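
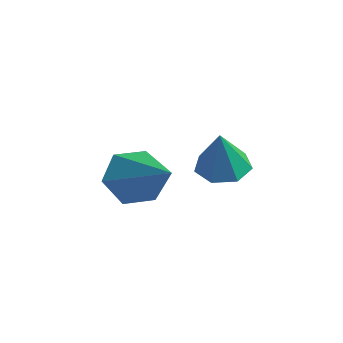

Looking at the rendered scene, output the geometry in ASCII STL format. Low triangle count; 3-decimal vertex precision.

solid 
facet normal -0.354 0.277 -0.893
outer loop
vertex 0.588 -1.105 -2.628
vertex 0.091 -1.679 -2.609
vertex 0.004 -0.969 -2.354
endloop
endfacet
facet normal 0.419 0.742 0.524
outer loop
vertex 0.588 -1.105 -2.628
vertex 0.004 -0.969 -2.354
vertex 0.629 -2.101 -1.251
endloop
endfacet
facet normal -0.354 0.277 -0.893
outer loop
vertex 0.004 -0.969 -2.354
vertex 0.091 -1.679 -2.609
vertex -0.515 -1.367 -2.272
endloop
endfacet
facet normal -0.315 0.567 0.761
outer loop
vertex 0.004 -0.969 -2.354
vertex -0.515 -1.367 -2.272
vertex 0.629 -2.101 -1.251
endloop
endfacet
facet normal -0.354 0.277 -0.893
outer loop
vertex -0.515 -1.367 -2.272
vertex 0.091 -1.679 -2.609
vertex -0.578 -2.001 -2.444
endloop
endfacet
facet normal -0.703 -0.120 0.701
outer loop
vertex -0.515 -1.367 -2.272
vertex -0.578 -2.001 -2.444
vertex 0.629 -2.101 -1.251
endloop
endfacet
facet normal -0.354 0.277 -0.893
outer loop
vertex -0.578 -2.001 -2.444
vertex 0.091 -1.679 -2.609
vertex -0.137 -2.392 -2.74
endloop
endfacet
facet normal -0.451 -0.803 0.389
outer loop
vertex -0.578 -2.001 -2.444
vertex -0.137 -2.392 -2.74
vertex 0.629 -2.101 -1.251
endloop
endfacet
facet normal -0.353 0.277 -0.894
outer loop
vertex -0.137 -2.392 -2.74
vertex 0.091 -1.679 -2.609
vertex 0.475 -2.247 -2.937
endloop
endfacet
facet normal 0.249 -0.967 0.061
outer loop
vertex -0.137 -2.392 -2.74
vertex 0.475 -2.247 -2.937
vertex 0.629 -2.101 -1.251
endloop
endfacet
facet normal -0.353 0.277 -0.894
outer loop
vertex 0.475 -2.247 -2.937
vertex 0.091 -1.679 -2.609
vertex 0.798 -1.674 -2.887
endloop
endfacet
facet normal 0.872 -0.488 -0.037
outer loop
vertex 0.475 -2.247 -2.937
vertex 0.798 -1.674 -2.887
vertex 0.629 -2.101 -1.251
endloop
endfacet
facet normal -0.353 0.276 -0.894
outer loop
vertex 0.798 -1.674 -2.887
vertex 0.091 -1.679 -2.609
vertex 0.588 -1.105 -2.628
endloop
endfacet
facet normal 0.947 0.273 0.169
outer loop
vertex 0.798 -1.674 -2.887
vertex 0.588 -1.105 -2.628
vertex 0.629 -2.101 -1.251
endloop
endfacet
facet normal -0.908 -0.026 -0.419
outer loop
vertex -2.85 -3.044 -4.861
vertex -3.209 -2.499 -4.117
vertex -2.849 -2.056 -4.925
endloop
endfacet
facet normal 0.723 -0.045 -0.689
outer loop
vertex -2.85 -3.044 -4.861
vertex -2.849 -2.056 -4.925
vertex -1.231 -2.441 -3.203
endloop
endfacet
facet normal -0.907 -0.027 -0.419
outer loop
vertex -2.849 -2.056 -4.925
vertex -3.209 -2.499 -4.117
vertex -3.209 -1.511 -4.181
endloop
endfacet
facet normal 0.528 0.786 -0.320
outer loop
vertex -2.849 -2.056 -4.925
vertex -3.209 -1.511 -4.181
vertex -1.231 -2.441 -3.203
endloop
endfacet
facet normal -0.908 -0.027 -0.419
outer loop
vertex -3.209 -1.511 -4.181
vertex -3.209 -2.499 -4.117
vertex -3.569 -1.955 -3.372
endloop
endfacet
facet normal 0.137 0.841 0.523
outer loop
vertex -3.209 -1.511 -4.181
vertex -3.569 -1.955 -3.372
vertex -1.231 -2.441 -3.203
endloop
endfacet
facet normal -0.908 -0.027 -0.419
outer loop
vertex -3.569 -1.955 -3.372
vertex -3.209 -2.499 -4.117
vertex -3.569 -2.943 -3.308
endloop
endfacet
facet normal -0.059 0.065 0.996
outer loop
vertex -3.569 -1.955 -3.372
vertex -3.569 -2.943 -3.308
vertex -1.231 -2.441 -3.203
endloop
endfacet
facet normal -0.908 -0.026 -0.418
outer loop
vertex -3.569 -2.943 -3.308
vertex -3.209 -2.499 -4.117
vertex -3.21 -3.487 -4.053
endloop
endfacet
facet normal 0.137 -0.768 0.626
outer loop
vertex -3.569 -2.943 -3.308
vertex -3.21 -3.487 -4.053
vertex -1.231 -2.441 -3.203
endloop
endfacet
facet normal -0.908 -0.026 -0.419
outer loop
vertex -3.21 -3.487 -4.053
vertex -3.209 -2.499 -4.117
vertex -2.85 -3.044 -4.861
endloop
endfacet
facet normal 0.527 -0.822 -0.216
outer loop
vertex -3.21 -3.487 -4.053
vertex -2.85 -3.044 -4.861
vertex -1.231 -2.441 -3.203
endloop
endfacet

endsolid


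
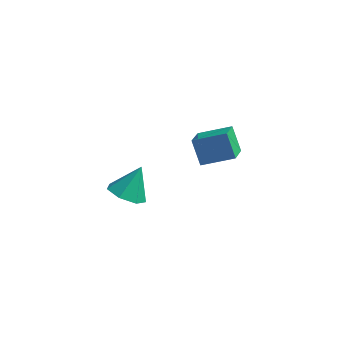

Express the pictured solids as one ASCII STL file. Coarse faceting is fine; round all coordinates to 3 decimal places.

solid 
facet normal -0.892 -0.276 -0.357
outer loop
vertex 1.245 2.341 2.353
vertex 1.179 3.131 1.907
vertex 1.664 1.954 1.606
endloop
endfacet
facet normal 0.073 -0.868 0.491
outer loop
vertex 2.681 2.269 2.013
vertex 1.245 2.341 2.353
vertex 1.664 1.954 1.606
endloop
endfacet
facet normal -0.892 -0.276 -0.358
outer loop
vertex 1.664 1.954 1.606
vertex 1.179 3.131 1.907
vertex 1.598 2.745 1.16
endloop
endfacet
facet normal 0.446 -0.411 -0.795
outer loop
vertex 1.598 2.745 1.16
vertex 2.681 2.269 2.013
vertex 1.664 1.954 1.606
endloop
endfacet
facet normal -0.446 0.412 0.795
outer loop
vertex 1.245 2.341 2.353
vertex 2.196 3.446 2.314
vertex 1.179 3.131 1.907
endloop
endfacet
facet normal 0.072 -0.869 0.490
outer loop
vertex 2.262 2.655 2.76
vertex 1.245 2.341 2.353
vertex 2.681 2.269 2.013
endloop
endfacet
facet normal -0.445 0.411 0.795
outer loop
vertex 2.262 2.655 2.76
vertex 2.196 3.446 2.314
vertex 1.245 2.341 2.353
endloop
endfacet
facet normal -0.073 0.869 -0.490
outer loop
vertex 1.179 3.131 1.907
vertex 2.196 3.446 2.314
vertex 1.598 2.745 1.16
endloop
endfacet
facet normal 0.445 -0.412 -0.795
outer loop
vertex 2.615 3.059 1.567
vertex 2.681 2.269 2.013
vertex 1.598 2.745 1.16
endloop
endfacet
facet normal -0.072 0.869 -0.490
outer loop
vertex 1.598 2.745 1.16
vertex 2.196 3.446 2.314
vertex 2.615 3.059 1.567
endloop
endfacet
facet normal 0.892 0.276 0.358
outer loop
vertex 2.615 3.059 1.567
vertex 2.262 2.655 2.76
vertex 2.681 2.269 2.013
endloop
endfacet
facet normal 0.892 0.276 0.357
outer loop
vertex 2.196 3.446 2.314
vertex 2.262 2.655 2.76
vertex 2.615 3.059 1.567
endloop
endfacet
facet normal -0.258 -0.547 -0.797
outer loop
vertex 0.98 -1.044 2.662
vertex 0.373 -1.052 2.864
vertex 0.66 -0.628 2.48
endloop
endfacet
facet normal 0.805 0.589 -0.068
outer loop
vertex 0.98 -1.044 2.662
vertex 0.66 -0.628 2.48
vertex 0.647 -0.468 3.716
endloop
endfacet
facet normal -0.257 -0.547 -0.796
outer loop
vertex 0.66 -0.628 2.48
vertex 0.373 -1.052 2.864
vertex 0.124 -0.532 2.587
endloop
endfacet
facet normal 0.151 0.981 -0.125
outer loop
vertex 0.66 -0.628 2.48
vertex 0.124 -0.532 2.587
vertex 0.647 -0.468 3.716
endloop
endfacet
facet normal -0.256 -0.547 -0.797
outer loop
vertex 0.124 -0.532 2.587
vertex 0.373 -1.052 2.864
vertex -0.225 -0.828 2.902
endloop
endfacet
facet normal -0.525 0.828 0.196
outer loop
vertex 0.124 -0.532 2.587
vertex -0.225 -0.828 2.902
vertex 0.647 -0.468 3.716
endloop
endfacet
facet normal -0.255 -0.546 -0.798
outer loop
vertex -0.225 -0.828 2.902
vertex 0.373 -1.052 2.864
vertex -0.124 -1.293 3.188
endloop
endfacet
facet normal -0.714 0.248 0.655
outer loop
vertex -0.225 -0.828 2.902
vertex -0.124 -1.293 3.188
vertex 0.647 -0.468 3.716
endloop
endfacet
facet normal -0.256 -0.546 -0.798
outer loop
vertex -0.124 -1.293 3.188
vertex 0.373 -1.052 2.864
vertex 0.351 -1.577 3.23
endloop
endfacet
facet normal -0.274 -0.324 0.906
outer loop
vertex -0.124 -1.293 3.188
vertex 0.351 -1.577 3.23
vertex 0.647 -0.468 3.716
endloop
endfacet
facet normal -0.256 -0.546 -0.798
outer loop
vertex 0.351 -1.577 3.23
vertex 0.373 -1.052 2.864
vertex 0.843 -1.466 2.996
endloop
endfacet
facet normal 0.464 -0.457 0.759
outer loop
vertex 0.351 -1.577 3.23
vertex 0.843 -1.466 2.996
vertex 0.647 -0.468 3.716
endloop
endfacet
facet normal -0.258 -0.547 -0.797
outer loop
vertex 0.843 -1.466 2.996
vertex 0.373 -1.052 2.864
vertex 0.98 -1.044 2.662
endloop
endfacet
facet normal 0.944 -0.049 0.325
outer loop
vertex 0.843 -1.466 2.996
vertex 0.98 -1.044 2.662
vertex 0.647 -0.468 3.716
endloop
endfacet

endsolid


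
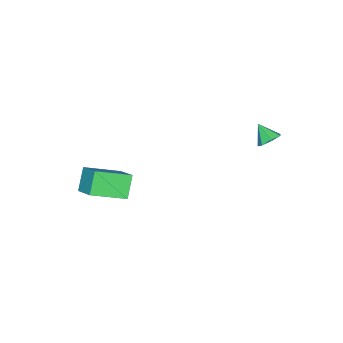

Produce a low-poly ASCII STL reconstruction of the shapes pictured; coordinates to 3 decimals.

solid 
facet normal 0.237 0.716 -0.657
outer loop
vertex -1.253 3.212 0.981
vertex -1.952 3.309 0.835
vertex -1.548 3.634 1.335
endloop
endfacet
facet normal 0.629 -0.193 0.753
outer loop
vertex -1.253 3.212 0.981
vertex -1.548 3.634 1.335
vertex -2.228 2.471 1.605
endloop
endfacet
facet normal 0.236 0.716 -0.657
outer loop
vertex -1.548 3.634 1.335
vertex -1.952 3.309 0.835
vertex -2.146 3.811 1.313
endloop
endfacet
facet normal 0.027 0.211 0.977
outer loop
vertex -1.548 3.634 1.335
vertex -2.146 3.811 1.313
vertex -2.228 2.471 1.605
endloop
endfacet
facet normal 0.236 0.716 -0.657
outer loop
vertex -2.146 3.811 1.313
vertex -1.952 3.309 0.835
vertex -2.599 3.61 0.931
endloop
endfacet
facet normal -0.681 0.195 0.705
outer loop
vertex -2.146 3.811 1.313
vertex -2.599 3.61 0.931
vertex -2.228 2.471 1.605
endloop
endfacet
facet normal 0.235 0.715 -0.658
outer loop
vertex -2.599 3.61 0.931
vertex -1.952 3.309 0.835
vertex -2.564 3.182 0.478
endloop
endfacet
facet normal -0.963 -0.229 0.142
outer loop
vertex -2.599 3.61 0.931
vertex -2.564 3.182 0.478
vertex -2.228 2.471 1.605
endloop
endfacet
facet normal 0.235 0.716 -0.658
outer loop
vertex -2.564 3.182 0.478
vertex -1.952 3.309 0.835
vertex -2.068 2.849 0.293
endloop
endfacet
facet normal -0.605 -0.742 -0.288
outer loop
vertex -2.564 3.182 0.478
vertex -2.068 2.849 0.293
vertex -2.228 2.471 1.605
endloop
endfacet
facet normal 0.237 0.715 -0.658
outer loop
vertex -2.068 2.849 0.293
vertex -1.952 3.309 0.835
vertex -1.485 2.862 0.517
endloop
endfacet
facet normal 0.122 -0.958 -0.261
outer loop
vertex -2.068 2.849 0.293
vertex -1.485 2.862 0.517
vertex -2.228 2.471 1.605
endloop
endfacet
facet normal 0.237 0.715 -0.658
outer loop
vertex -1.485 2.862 0.517
vertex -1.952 3.309 0.835
vertex -1.253 3.212 0.981
endloop
endfacet
facet normal 0.671 -0.713 0.202
outer loop
vertex -1.485 2.862 0.517
vertex -1.253 3.212 0.981
vertex -2.228 2.471 1.605
endloop
endfacet
facet normal -0.660 -0.170 0.732
outer loop
vertex 3.852 -3.803 -0.15
vertex 2.494 -2.364 -1.04
vertex 3.224 -4.904 -0.971
endloop
endfacet
facet normal 0.626 -0.663 0.410
outer loop
vertex 4.186 -4.656 -2.04
vertex 3.852 -3.803 -0.15
vertex 3.224 -4.904 -0.971
endloop
endfacet
facet normal -0.659 -0.169 0.733
outer loop
vertex 3.224 -4.904 -0.971
vertex 2.494 -2.364 -1.04
vertex 1.865 -3.464 -1.86
endloop
endfacet
facet normal -0.416 -0.729 -0.544
outer loop
vertex 1.865 -3.464 -1.86
vertex 4.186 -4.656 -2.04
vertex 3.224 -4.904 -0.971
endloop
endfacet
facet normal 0.416 0.729 0.544
outer loop
vertex 3.852 -3.803 -0.15
vertex 3.456 -2.116 -2.109
vertex 2.494 -2.364 -1.04
endloop
endfacet
facet normal 0.626 -0.664 0.410
outer loop
vertex 4.815 -3.556 -1.22
vertex 3.852 -3.803 -0.15
vertex 4.186 -4.656 -2.04
endloop
endfacet
facet normal 0.417 0.729 0.543
outer loop
vertex 4.815 -3.556 -1.22
vertex 3.456 -2.116 -2.109
vertex 3.852 -3.803 -0.15
endloop
endfacet
facet normal -0.626 0.663 -0.410
outer loop
vertex 2.494 -2.364 -1.04
vertex 3.456 -2.116 -2.109
vertex 1.865 -3.464 -1.86
endloop
endfacet
facet normal -0.417 -0.729 -0.543
outer loop
vertex 2.828 -3.217 -2.93
vertex 4.186 -4.656 -2.04
vertex 1.865 -3.464 -1.86
endloop
endfacet
facet normal -0.626 0.663 -0.410
outer loop
vertex 1.865 -3.464 -1.86
vertex 3.456 -2.116 -2.109
vertex 2.828 -3.217 -2.93
endloop
endfacet
facet normal 0.659 0.169 -0.733
outer loop
vertex 2.828 -3.217 -2.93
vertex 4.815 -3.556 -1.22
vertex 4.186 -4.656 -2.04
endloop
endfacet
facet normal 0.659 0.170 -0.732
outer loop
vertex 3.456 -2.116 -2.109
vertex 4.815 -3.556 -1.22
vertex 2.828 -3.217 -2.93
endloop
endfacet

endsolid


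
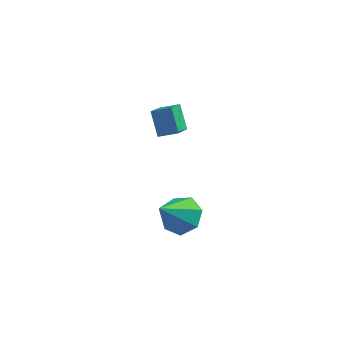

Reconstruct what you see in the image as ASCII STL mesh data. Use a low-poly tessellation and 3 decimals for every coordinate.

solid 
facet normal 0.271 0.680 -0.682
outer loop
vertex 0.324 -0.905 -2.617
vertex -0.469 -1.053 -3.08
vertex -0.299 -0.44 -2.401
endloop
endfacet
facet normal 0.396 0.107 0.912
outer loop
vertex 0.324 -0.905 -2.617
vertex -0.299 -0.44 -2.401
vertex -0.931 -2.207 -1.92
endloop
endfacet
facet normal 0.272 0.679 -0.681
outer loop
vertex -0.299 -0.44 -2.401
vertex -0.469 -1.053 -3.08
vertex -1.05 -0.436 -2.697
endloop
endfacet
facet normal -0.341 0.358 0.869
outer loop
vertex -0.299 -0.44 -2.401
vertex -1.05 -0.436 -2.697
vertex -0.931 -2.207 -1.92
endloop
endfacet
facet normal 0.272 0.679 -0.682
outer loop
vertex -1.05 -0.436 -2.697
vertex -0.469 -1.053 -3.08
vertex -1.364 -0.897 -3.281
endloop
endfacet
facet normal -0.910 0.114 0.399
outer loop
vertex -1.05 -0.436 -2.697
vertex -1.364 -0.897 -3.281
vertex -0.931 -2.207 -1.92
endloop
endfacet
facet normal 0.272 0.679 -0.682
outer loop
vertex -1.364 -0.897 -3.281
vertex -0.469 -1.053 -3.08
vertex -1.003 -1.475 -3.713
endloop
endfacet
facet normal -0.884 -0.444 -0.146
outer loop
vertex -1.364 -0.897 -3.281
vertex -1.003 -1.475 -3.713
vertex -0.931 -2.207 -1.92
endloop
endfacet
facet normal 0.272 0.679 -0.682
outer loop
vertex -1.003 -1.475 -3.713
vertex -0.469 -1.053 -3.08
vertex -0.241 -1.736 -3.669
endloop
endfacet
facet normal -0.285 -0.891 -0.352
outer loop
vertex -1.003 -1.475 -3.713
vertex -0.241 -1.736 -3.669
vertex -0.931 -2.207 -1.92
endloop
endfacet
facet normal 0.271 0.679 -0.682
outer loop
vertex -0.241 -1.736 -3.669
vertex -0.469 -1.053 -3.08
vertex 0.35 -1.482 -3.181
endloop
endfacet
facet normal 0.440 -0.895 -0.067
outer loop
vertex -0.241 -1.736 -3.669
vertex 0.35 -1.482 -3.181
vertex -0.931 -2.207 -1.92
endloop
endfacet
facet normal 0.272 0.679 -0.682
outer loop
vertex 0.35 -1.482 -3.181
vertex -0.469 -1.053 -3.08
vertex 0.324 -0.905 -2.617
endloop
endfacet
facet normal 0.743 -0.451 0.495
outer loop
vertex 0.35 -1.482 -3.181
vertex 0.324 -0.905 -2.617
vertex -0.931 -2.207 -1.92
endloop
endfacet
facet normal -0.400 0.388 0.830
outer loop
vertex -1.843 -0.773 2.416
vertex -1.097 -0.546 2.669
vertex -2.002 0.493 1.748
endloop
endfacet
facet normal -0.910 -0.277 -0.308
outer loop
vertex -1.523 0.026 0.751
vertex -1.843 -0.773 2.416
vertex -2.002 0.493 1.748
endloop
endfacet
facet normal -0.398 0.390 0.831
outer loop
vertex -2.002 0.493 1.748
vertex -1.097 -0.546 2.669
vertex -1.255 0.719 2.0
endloop
endfacet
facet normal -0.109 0.879 -0.464
outer loop
vertex -1.255 0.719 2.0
vertex -1.523 0.026 0.751
vertex -2.002 0.493 1.748
endloop
endfacet
facet normal 0.110 -0.879 0.464
outer loop
vertex -1.843 -0.773 2.416
vertex -0.618 -1.013 1.672
vertex -1.097 -0.546 2.669
endloop
endfacet
facet normal -0.910 -0.276 -0.308
outer loop
vertex -1.365 -1.239 1.42
vertex -1.843 -0.773 2.416
vertex -1.523 0.026 0.751
endloop
endfacet
facet normal 0.109 -0.879 0.464
outer loop
vertex -1.365 -1.239 1.42
vertex -0.618 -1.013 1.672
vertex -1.843 -0.773 2.416
endloop
endfacet
facet normal 0.910 0.277 0.308
outer loop
vertex -1.097 -0.546 2.669
vertex -0.618 -1.013 1.672
vertex -1.255 0.719 2.0
endloop
endfacet
facet normal -0.110 0.879 -0.464
outer loop
vertex -0.777 0.253 1.004
vertex -1.523 0.026 0.751
vertex -1.255 0.719 2.0
endloop
endfacet
facet normal 0.910 0.277 0.308
outer loop
vertex -1.255 0.719 2.0
vertex -0.618 -1.013 1.672
vertex -0.777 0.253 1.004
endloop
endfacet
facet normal 0.400 -0.389 -0.830
outer loop
vertex -0.777 0.253 1.004
vertex -1.365 -1.239 1.42
vertex -1.523 0.026 0.751
endloop
endfacet
facet normal 0.398 -0.389 -0.831
outer loop
vertex -0.618 -1.013 1.672
vertex -1.365 -1.239 1.42
vertex -0.777 0.253 1.004
endloop
endfacet

endsolid


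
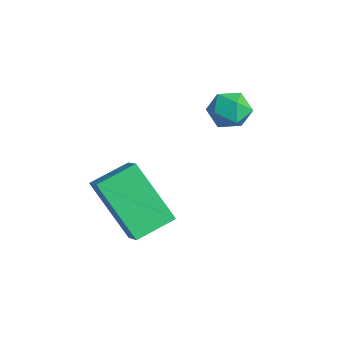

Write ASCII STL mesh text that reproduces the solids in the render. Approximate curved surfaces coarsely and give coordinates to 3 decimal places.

solid 
facet normal -0.815 0.115 -0.568
outer loop
vertex -2.563 -1.777 -0.217
vertex -2.648 -0.644 0.135
vertex -1.424 -1.218 -1.738
endloop
endfacet
facet normal 0.072 -0.952 -0.296
outer loop
vertex -0.732 -1.316 -1.255
vertex -2.563 -1.777 -0.217
vertex -1.424 -1.218 -1.738
endloop
endfacet
facet normal -0.815 0.115 -0.568
outer loop
vertex -1.424 -1.218 -1.738
vertex -2.648 -0.644 0.135
vertex -1.51 -0.085 -1.385
endloop
endfacet
facet normal 0.576 0.283 -0.767
outer loop
vertex -1.51 -0.085 -1.385
vertex -0.732 -1.316 -1.255
vertex -1.424 -1.218 -1.738
endloop
endfacet
facet normal -0.576 -0.282 0.768
outer loop
vertex -2.563 -1.777 -0.217
vertex -1.956 -0.742 0.618
vertex -2.648 -0.644 0.135
endloop
endfacet
facet normal 0.072 -0.952 -0.297
outer loop
vertex -1.87 -1.875 0.265
vertex -2.563 -1.777 -0.217
vertex -0.732 -1.316 -1.255
endloop
endfacet
facet normal -0.574 -0.283 0.768
outer loop
vertex -1.87 -1.875 0.265
vertex -1.956 -0.742 0.618
vertex -2.563 -1.777 -0.217
endloop
endfacet
facet normal -0.072 0.952 0.296
outer loop
vertex -2.648 -0.644 0.135
vertex -1.956 -0.742 0.618
vertex -1.51 -0.085 -1.385
endloop
endfacet
facet normal 0.574 0.282 -0.769
outer loop
vertex -0.817 -0.183 -0.903
vertex -0.732 -1.316 -1.255
vertex -1.51 -0.085 -1.385
endloop
endfacet
facet normal -0.072 0.952 0.296
outer loop
vertex -1.51 -0.085 -1.385
vertex -1.956 -0.742 0.618
vertex -0.817 -0.183 -0.903
endloop
endfacet
facet normal 0.815 -0.115 0.568
outer loop
vertex -0.817 -0.183 -0.903
vertex -1.87 -1.875 0.265
vertex -0.732 -1.316 -1.255
endloop
endfacet
facet normal 0.815 -0.115 0.568
outer loop
vertex -1.956 -0.742 0.618
vertex -1.87 -1.875 0.265
vertex -0.817 -0.183 -0.903
endloop
endfacet
facet normal -0.005 0.981 0.194
outer loop
vertex -2.072 2.374 1.704
vertex -2.022 2.25 2.332
vertex -1.493 2.323 1.976
endloop
endfacet
facet normal 0.284 0.849 -0.446
outer loop
vertex -2.072 2.374 1.704
vertex -1.493 2.323 1.976
vertex -1.603 2.058 1.402
endloop
endfacet
facet normal -0.201 0.504 -0.840
outer loop
vertex -2.072 2.374 1.704
vertex -1.603 2.058 1.402
vertex -2.199 1.822 1.403
endloop
endfacet
facet normal -0.790 0.423 -0.443
outer loop
vertex -2.072 2.374 1.704
vertex -2.199 1.822 1.403
vertex -2.458 1.94 1.978
endloop
endfacet
facet normal -0.669 0.718 0.195
outer loop
vertex -2.072 2.374 1.704
vertex -2.458 1.94 1.978
vertex -2.022 2.25 2.332
endloop
endfacet
facet normal 0.840 0.414 -0.352
outer loop
vertex -1.603 2.058 1.402
vertex -1.493 2.323 1.976
vertex -1.262 1.74 1.842
endloop
endfacet
facet normal 0.374 0.626 0.684
outer loop
vertex -1.493 2.323 1.976
vertex -2.022 2.25 2.332
vertex -1.521 1.858 2.417
endloop
endfacet
facet normal -0.699 0.200 0.686
outer loop
vertex -2.022 2.25 2.332
vertex -2.458 1.94 1.978
vertex -2.117 1.622 2.418
endloop
endfacet
facet normal -0.896 -0.275 -0.347
outer loop
vertex -2.458 1.94 1.978
vertex -2.199 1.822 1.403
vertex -2.227 1.357 1.844
endloop
endfacet
facet normal 0.055 -0.144 -0.988
outer loop
vertex -2.199 1.822 1.403
vertex -1.603 2.058 1.402
vertex -1.698 1.43 1.488
endloop
endfacet
facet normal 0.790 -0.423 0.443
outer loop
vertex -1.648 1.306 2.116
vertex -1.262 1.74 1.842
vertex -1.521 1.858 2.417
endloop
endfacet
facet normal 0.201 -0.504 0.840
outer loop
vertex -1.648 1.306 2.116
vertex -1.521 1.858 2.417
vertex -2.117 1.622 2.418
endloop
endfacet
facet normal -0.284 -0.849 0.446
outer loop
vertex -1.648 1.306 2.116
vertex -2.117 1.622 2.418
vertex -2.227 1.357 1.844
endloop
endfacet
facet normal 0.005 -0.981 -0.194
outer loop
vertex -1.648 1.306 2.116
vertex -2.227 1.357 1.844
vertex -1.698 1.43 1.488
endloop
endfacet
facet normal 0.669 -0.718 -0.195
outer loop
vertex -1.648 1.306 2.116
vertex -1.698 1.43 1.488
vertex -1.262 1.74 1.842
endloop
endfacet
facet normal 0.896 0.275 0.347
outer loop
vertex -1.521 1.858 2.417
vertex -1.262 1.74 1.842
vertex -1.493 2.323 1.976
endloop
endfacet
facet normal -0.055 0.144 0.988
outer loop
vertex -2.117 1.622 2.418
vertex -1.521 1.858 2.417
vertex -2.022 2.25 2.332
endloop
endfacet
facet normal -0.840 -0.414 0.352
outer loop
vertex -2.227 1.357 1.844
vertex -2.117 1.622 2.418
vertex -2.458 1.94 1.978
endloop
endfacet
facet normal -0.374 -0.626 -0.684
outer loop
vertex -1.698 1.43 1.488
vertex -2.227 1.357 1.844
vertex -2.199 1.822 1.403
endloop
endfacet
facet normal 0.699 -0.200 -0.686
outer loop
vertex -1.262 1.74 1.842
vertex -1.698 1.43 1.488
vertex -1.603 2.058 1.402
endloop
endfacet

endsolid


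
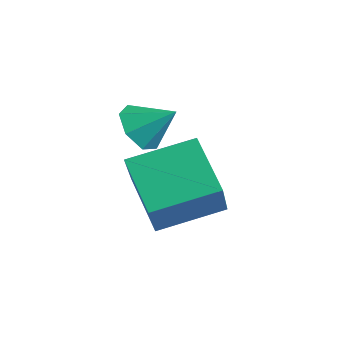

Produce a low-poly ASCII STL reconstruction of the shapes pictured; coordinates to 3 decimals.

solid 
facet normal -0.837 0.224 0.500
outer loop
vertex -1.685 1.402 -1.618
vertex -0.987 2.985 -1.157
vertex -2.296 2.055 -2.934
endloop
endfacet
facet normal -0.390 -0.884 -0.258
outer loop
vertex -0.873 1.675 -3.783
vertex -1.685 1.402 -1.618
vertex -2.296 2.055 -2.934
endloop
endfacet
facet normal -0.837 0.223 0.500
outer loop
vertex -2.296 2.055 -2.934
vertex -0.987 2.985 -1.157
vertex -1.598 3.638 -2.472
endloop
endfacet
facet normal -0.384 0.411 -0.827
outer loop
vertex -1.598 3.638 -2.472
vertex -0.873 1.675 -3.783
vertex -2.296 2.055 -2.934
endloop
endfacet
facet normal 0.384 -0.410 0.827
outer loop
vertex -1.685 1.402 -1.618
vertex 0.436 2.605 -2.006
vertex -0.987 2.985 -1.157
endloop
endfacet
facet normal -0.390 -0.884 -0.258
outer loop
vertex -0.262 1.022 -2.468
vertex -1.685 1.402 -1.618
vertex -0.873 1.675 -3.783
endloop
endfacet
facet normal 0.384 -0.411 0.827
outer loop
vertex -0.262 1.022 -2.468
vertex 0.436 2.605 -2.006
vertex -1.685 1.402 -1.618
endloop
endfacet
facet normal 0.390 0.884 0.258
outer loop
vertex -0.987 2.985 -1.157
vertex 0.436 2.605 -2.006
vertex -1.598 3.638 -2.472
endloop
endfacet
facet normal -0.384 0.410 -0.827
outer loop
vertex -0.175 3.258 -3.322
vertex -0.873 1.675 -3.783
vertex -1.598 3.638 -2.472
endloop
endfacet
facet normal 0.390 0.884 0.258
outer loop
vertex -1.598 3.638 -2.472
vertex 0.436 2.605 -2.006
vertex -0.175 3.258 -3.322
endloop
endfacet
facet normal 0.837 -0.223 -0.500
outer loop
vertex -0.175 3.258 -3.322
vertex -0.262 1.022 -2.468
vertex -0.873 1.675 -3.783
endloop
endfacet
facet normal 0.837 -0.223 -0.499
outer loop
vertex 0.436 2.605 -2.006
vertex -0.262 1.022 -2.468
vertex -0.175 3.258 -3.322
endloop
endfacet
facet normal -0.599 -0.523 -0.607
outer loop
vertex -0.953 1.388 -0.856
vertex -1.527 1.726 -0.581
vertex -1.121 1.916 -1.145
endloop
endfacet
facet normal 0.955 0.169 -0.245
outer loop
vertex -0.953 1.388 -0.856
vertex -1.121 1.916 -1.145
vertex -0.873 2.294 0.081
endloop
endfacet
facet normal -0.600 -0.520 -0.607
outer loop
vertex -1.121 1.916 -1.145
vertex -1.527 1.726 -0.581
vertex -1.593 2.302 -1.009
endloop
endfacet
facet normal 0.532 0.773 -0.346
outer loop
vertex -1.121 1.916 -1.145
vertex -1.593 2.302 -1.009
vertex -0.873 2.294 0.081
endloop
endfacet
facet normal -0.599 -0.521 -0.609
outer loop
vertex -1.593 2.302 -1.009
vertex -1.527 1.726 -0.581
vertex -2.016 2.253 -0.551
endloop
endfacet
facet normal -0.063 0.997 0.049
outer loop
vertex -1.593 2.302 -1.009
vertex -2.016 2.253 -0.551
vertex -0.873 2.294 0.081
endloop
endfacet
facet normal -0.599 -0.521 -0.608
outer loop
vertex -2.016 2.253 -0.551
vertex -1.527 1.726 -0.581
vertex -2.07 1.808 -0.116
endloop
endfacet
facet normal -0.377 0.670 0.639
outer loop
vertex -2.016 2.253 -0.551
vertex -2.07 1.808 -0.116
vertex -0.873 2.294 0.081
endloop
endfacet
facet normal -0.599 -0.521 -0.608
outer loop
vertex -2.07 1.808 -0.116
vertex -1.527 1.726 -0.581
vertex -1.715 1.301 -0.031
endloop
endfacet
facet normal -0.178 0.040 0.983
outer loop
vertex -2.07 1.808 -0.116
vertex -1.715 1.301 -0.031
vertex -0.873 2.294 0.081
endloop
endfacet
facet normal -0.599 -0.521 -0.608
outer loop
vertex -1.715 1.301 -0.031
vertex -1.527 1.726 -0.581
vertex -1.218 1.114 -0.361
endloop
endfacet
facet normal 0.387 -0.421 0.821
outer loop
vertex -1.715 1.301 -0.031
vertex -1.218 1.114 -0.361
vertex -0.873 2.294 0.081
endloop
endfacet
facet normal -0.598 -0.521 -0.609
outer loop
vertex -1.218 1.114 -0.361
vertex -1.527 1.726 -0.581
vertex -0.953 1.388 -0.856
endloop
endfacet
facet normal 0.890 -0.363 0.275
outer loop
vertex -1.218 1.114 -0.361
vertex -0.953 1.388 -0.856
vertex -0.873 2.294 0.081
endloop
endfacet

endsolid


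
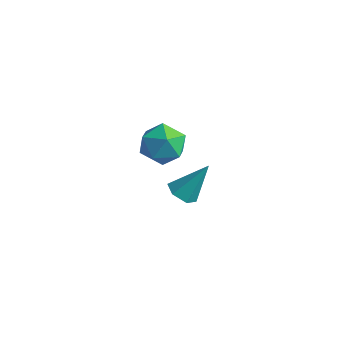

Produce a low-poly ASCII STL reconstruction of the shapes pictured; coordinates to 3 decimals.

solid 
facet normal -0.329 -0.501 -0.800
outer loop
vertex 0.461 -1.084 -3.601
vertex -0.155 -1.316 -3.202
vertex -0.181 -0.659 -3.603
endloop
endfacet
facet normal 0.525 0.792 -0.312
outer loop
vertex 0.461 -1.084 -3.601
vertex -0.181 -0.659 -3.603
vertex 0.495 -0.324 -1.618
endloop
endfacet
facet normal -0.328 -0.502 -0.801
outer loop
vertex -0.181 -0.659 -3.603
vertex -0.155 -1.316 -3.202
vertex -0.798 -0.891 -3.205
endloop
endfacet
facet normal -0.369 0.929 -0.031
outer loop
vertex -0.181 -0.659 -3.603
vertex -0.798 -0.891 -3.205
vertex 0.495 -0.324 -1.618
endloop
endfacet
facet normal -0.328 -0.502 -0.801
outer loop
vertex -0.798 -0.891 -3.205
vertex -0.155 -1.316 -3.202
vertex -0.772 -1.548 -2.804
endloop
endfacet
facet normal -0.790 0.297 0.537
outer loop
vertex -0.798 -0.891 -3.205
vertex -0.772 -1.548 -2.804
vertex 0.495 -0.324 -1.618
endloop
endfacet
facet normal -0.329 -0.500 -0.801
outer loop
vertex -0.772 -1.548 -2.804
vertex -0.155 -1.316 -3.202
vertex -0.13 -1.973 -2.802
endloop
endfacet
facet normal -0.315 -0.472 0.823
outer loop
vertex -0.772 -1.548 -2.804
vertex -0.13 -1.973 -2.802
vertex 0.495 -0.324 -1.618
endloop
endfacet
facet normal -0.329 -0.500 -0.801
outer loop
vertex -0.13 -1.973 -2.802
vertex -0.155 -1.316 -3.202
vertex 0.487 -1.741 -3.2
endloop
endfacet
facet normal 0.579 -0.609 0.542
outer loop
vertex -0.13 -1.973 -2.802
vertex 0.487 -1.741 -3.2
vertex 0.495 -0.324 -1.618
endloop
endfacet
facet normal -0.329 -0.501 -0.800
outer loop
vertex 0.487 -1.741 -3.2
vertex -0.155 -1.316 -3.202
vertex 0.461 -1.084 -3.601
endloop
endfacet
facet normal 0.999 0.024 -0.026
outer loop
vertex 0.487 -1.741 -3.2
vertex 0.461 -1.084 -3.601
vertex 0.495 -0.324 -1.618
endloop
endfacet
facet normal -0.006 0.816 0.578
outer loop
vertex 0.544 -2.726 2.458
vertex 0.576 -3.358 3.35
vertex 1.507 -3.022 2.885
endloop
endfacet
facet normal 0.313 0.949 -0.047
outer loop
vertex 0.544 -2.726 2.458
vertex 1.507 -3.022 2.885
vertex 1.364 -3.029 1.8
endloop
endfacet
facet normal -0.156 0.809 -0.567
outer loop
vertex 0.544 -2.726 2.458
vertex 1.364 -3.029 1.8
vertex 0.345 -3.369 1.596
endloop
endfacet
facet normal -0.764 0.589 -0.263
outer loop
vertex 0.544 -2.726 2.458
vertex 0.345 -3.369 1.596
vertex -0.142 -3.572 2.554
endloop
endfacet
facet normal -0.670 0.594 0.445
outer loop
vertex 0.544 -2.726 2.458
vertex -0.142 -3.572 2.554
vertex 0.576 -3.358 3.35
endloop
endfacet
facet normal 0.860 0.496 -0.117
outer loop
vertex 1.364 -3.029 1.8
vertex 1.507 -3.022 2.885
vertex 1.902 -3.848 2.286
endloop
endfacet
facet normal 0.346 0.281 0.895
outer loop
vertex 1.507 -3.022 2.885
vertex 0.576 -3.358 3.35
vertex 1.415 -4.051 3.244
endloop
endfacet
facet normal -0.730 -0.077 0.679
outer loop
vertex 0.576 -3.358 3.35
vertex -0.142 -3.572 2.554
vertex 0.396 -4.391 3.04
endloop
endfacet
facet normal -0.881 -0.084 -0.466
outer loop
vertex -0.142 -3.572 2.554
vertex 0.345 -3.369 1.596
vertex 0.253 -4.398 1.955
endloop
endfacet
facet normal 0.102 0.270 -0.958
outer loop
vertex 0.345 -3.369 1.596
vertex 1.364 -3.029 1.8
vertex 1.184 -4.062 1.49
endloop
endfacet
facet normal 0.764 -0.589 0.263
outer loop
vertex 1.216 -4.694 2.382
vertex 1.902 -3.848 2.286
vertex 1.415 -4.051 3.244
endloop
endfacet
facet normal 0.156 -0.809 0.567
outer loop
vertex 1.216 -4.694 2.382
vertex 1.415 -4.051 3.244
vertex 0.396 -4.391 3.04
endloop
endfacet
facet normal -0.313 -0.949 0.047
outer loop
vertex 1.216 -4.694 2.382
vertex 0.396 -4.391 3.04
vertex 0.253 -4.398 1.955
endloop
endfacet
facet normal 0.006 -0.816 -0.578
outer loop
vertex 1.216 -4.694 2.382
vertex 0.253 -4.398 1.955
vertex 1.184 -4.062 1.49
endloop
endfacet
facet normal 0.670 -0.594 -0.445
outer loop
vertex 1.216 -4.694 2.382
vertex 1.184 -4.062 1.49
vertex 1.902 -3.848 2.286
endloop
endfacet
facet normal 0.881 0.084 0.466
outer loop
vertex 1.415 -4.051 3.244
vertex 1.902 -3.848 2.286
vertex 1.507 -3.022 2.885
endloop
endfacet
facet normal -0.102 -0.270 0.958
outer loop
vertex 0.396 -4.391 3.04
vertex 1.415 -4.051 3.244
vertex 0.576 -3.358 3.35
endloop
endfacet
facet normal -0.860 -0.496 0.117
outer loop
vertex 0.253 -4.398 1.955
vertex 0.396 -4.391 3.04
vertex -0.142 -3.572 2.554
endloop
endfacet
facet normal -0.346 -0.281 -0.895
outer loop
vertex 1.184 -4.062 1.49
vertex 0.253 -4.398 1.955
vertex 0.345 -3.369 1.596
endloop
endfacet
facet normal 0.730 0.077 -0.679
outer loop
vertex 1.902 -3.848 2.286
vertex 1.184 -4.062 1.49
vertex 1.364 -3.029 1.8
endloop
endfacet

endsolid


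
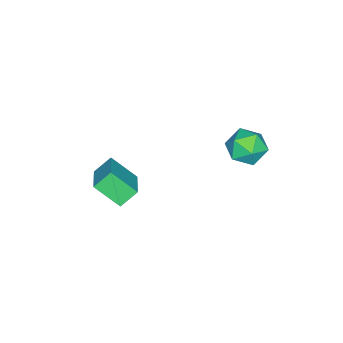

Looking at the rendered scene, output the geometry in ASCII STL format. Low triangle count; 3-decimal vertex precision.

solid 
facet normal -0.803 -0.462 -0.377
outer loop
vertex -0.052 -4.138 -3.058
vertex -0.275 -2.825 -4.193
vertex 0.641 -4.701 -3.845
endloop
endfacet
facet normal 0.128 -0.750 0.649
outer loop
vertex 2.215 -3.795 -3.107
vertex -0.052 -4.138 -3.058
vertex 0.641 -4.701 -3.845
endloop
endfacet
facet normal -0.803 -0.462 -0.377
outer loop
vertex 0.641 -4.701 -3.845
vertex -0.275 -2.825 -4.193
vertex 0.418 -3.388 -4.98
endloop
endfacet
facet normal 0.582 -0.473 -0.661
outer loop
vertex 0.418 -3.388 -4.98
vertex 2.215 -3.795 -3.107
vertex 0.641 -4.701 -3.845
endloop
endfacet
facet normal -0.582 0.473 0.661
outer loop
vertex -0.052 -4.138 -3.058
vertex 1.299 -1.919 -3.455
vertex -0.275 -2.825 -4.193
endloop
endfacet
facet normal 0.128 -0.750 0.649
outer loop
vertex 1.522 -3.232 -2.32
vertex -0.052 -4.138 -3.058
vertex 2.215 -3.795 -3.107
endloop
endfacet
facet normal -0.582 0.473 0.661
outer loop
vertex 1.522 -3.232 -2.32
vertex 1.299 -1.919 -3.455
vertex -0.052 -4.138 -3.058
endloop
endfacet
facet normal -0.128 0.750 -0.649
outer loop
vertex -0.275 -2.825 -4.193
vertex 1.299 -1.919 -3.455
vertex 0.418 -3.388 -4.98
endloop
endfacet
facet normal 0.582 -0.473 -0.661
outer loop
vertex 1.992 -2.482 -4.242
vertex 2.215 -3.795 -3.107
vertex 0.418 -3.388 -4.98
endloop
endfacet
facet normal -0.128 0.750 -0.649
outer loop
vertex 0.418 -3.388 -4.98
vertex 1.299 -1.919 -3.455
vertex 1.992 -2.482 -4.242
endloop
endfacet
facet normal 0.803 0.462 0.377
outer loop
vertex 1.992 -2.482 -4.242
vertex 1.522 -3.232 -2.32
vertex 2.215 -3.795 -3.107
endloop
endfacet
facet normal 0.803 0.462 0.377
outer loop
vertex 1.299 -1.919 -3.455
vertex 1.522 -3.232 -2.32
vertex 1.992 -2.482 -4.242
endloop
endfacet
facet normal -0.575 0.671 0.469
outer loop
vertex -2.068 3.254 -0.632
vertex -2.851 2.476 -0.479
vertex -2.054 2.624 0.287
endloop
endfacet
facet normal 0.117 0.820 0.560
outer loop
vertex -2.068 3.254 -0.632
vertex -2.054 2.624 0.287
vertex -1.103 2.853 -0.247
endloop
endfacet
facet normal 0.410 0.908 -0.083
outer loop
vertex -2.068 3.254 -0.632
vertex -1.103 2.853 -0.247
vertex -1.311 2.847 -1.342
endloop
endfacet
facet normal -0.100 0.814 -0.573
outer loop
vertex -2.068 3.254 -0.632
vertex -1.311 2.847 -1.342
vertex -2.392 2.614 -1.485
endloop
endfacet
facet normal -0.708 0.667 -0.232
outer loop
vertex -2.068 3.254 -0.632
vertex -2.392 2.614 -1.485
vertex -2.851 2.476 -0.479
endloop
endfacet
facet normal 0.426 0.255 0.868
outer loop
vertex -1.103 2.853 -0.247
vertex -2.054 2.624 0.287
vertex -1.288 1.826 0.145
endloop
endfacet
facet normal -0.694 0.013 0.720
outer loop
vertex -2.054 2.624 0.287
vertex -2.851 2.476 -0.479
vertex -2.369 1.593 0.002
endloop
endfacet
facet normal -0.910 0.006 -0.414
outer loop
vertex -2.851 2.476 -0.479
vertex -2.392 2.614 -1.485
vertex -2.577 1.587 -1.093
endloop
endfacet
facet normal 0.075 0.244 -0.967
outer loop
vertex -2.392 2.614 -1.485
vertex -1.311 2.847 -1.342
vertex -1.626 1.816 -1.627
endloop
endfacet
facet normal 0.901 0.397 -0.173
outer loop
vertex -1.311 2.847 -1.342
vertex -1.103 2.853 -0.247
vertex -0.829 1.964 -0.861
endloop
endfacet
facet normal 0.100 -0.814 0.573
outer loop
vertex -1.612 1.186 -0.708
vertex -1.288 1.826 0.145
vertex -2.369 1.593 0.002
endloop
endfacet
facet normal -0.410 -0.908 0.083
outer loop
vertex -1.612 1.186 -0.708
vertex -2.369 1.593 0.002
vertex -2.577 1.587 -1.093
endloop
endfacet
facet normal -0.117 -0.820 -0.560
outer loop
vertex -1.612 1.186 -0.708
vertex -2.577 1.587 -1.093
vertex -1.626 1.816 -1.627
endloop
endfacet
facet normal 0.575 -0.671 -0.469
outer loop
vertex -1.612 1.186 -0.708
vertex -1.626 1.816 -1.627
vertex -0.829 1.964 -0.861
endloop
endfacet
facet normal 0.708 -0.667 0.232
outer loop
vertex -1.612 1.186 -0.708
vertex -0.829 1.964 -0.861
vertex -1.288 1.826 0.145
endloop
endfacet
facet normal -0.075 -0.244 0.967
outer loop
vertex -2.369 1.593 0.002
vertex -1.288 1.826 0.145
vertex -2.054 2.624 0.287
endloop
endfacet
facet normal -0.901 -0.397 0.173
outer loop
vertex -2.577 1.587 -1.093
vertex -2.369 1.593 0.002
vertex -2.851 2.476 -0.479
endloop
endfacet
facet normal -0.426 -0.255 -0.868
outer loop
vertex -1.626 1.816 -1.627
vertex -2.577 1.587 -1.093
vertex -2.392 2.614 -1.485
endloop
endfacet
facet normal 0.694 -0.013 -0.720
outer loop
vertex -0.829 1.964 -0.861
vertex -1.626 1.816 -1.627
vertex -1.311 2.847 -1.342
endloop
endfacet
facet normal 0.910 -0.006 0.414
outer loop
vertex -1.288 1.826 0.145
vertex -0.829 1.964 -0.861
vertex -1.103 2.853 -0.247
endloop
endfacet

endsolid


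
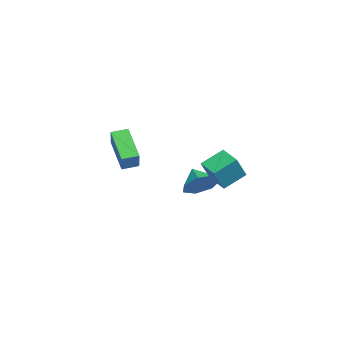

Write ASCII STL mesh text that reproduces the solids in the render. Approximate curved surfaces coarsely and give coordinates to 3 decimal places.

solid 
facet normal -0.663 -0.024 -0.749
outer loop
vertex -3.873 -4.598 1.867
vertex -4.069 -3.763 2.014
vertex -2.473 -4.048 0.61
endloop
endfacet
facet normal 0.225 -0.960 -0.169
outer loop
vertex -1.591 -4.017 1.606
vertex -3.873 -4.598 1.867
vertex -2.473 -4.048 0.61
endloop
endfacet
facet normal -0.663 -0.022 -0.749
outer loop
vertex -2.473 -4.048 0.61
vertex -4.069 -3.763 2.014
vertex -2.668 -3.213 0.758
endloop
endfacet
facet normal 0.714 0.280 -0.641
outer loop
vertex -2.668 -3.213 0.758
vertex -1.591 -4.017 1.606
vertex -2.473 -4.048 0.61
endloop
endfacet
facet normal -0.714 -0.281 0.641
outer loop
vertex -3.873 -4.598 1.867
vertex -3.187 -3.732 3.01
vertex -4.069 -3.763 2.014
endloop
endfacet
facet normal 0.225 -0.960 -0.169
outer loop
vertex -2.992 -4.567 2.862
vertex -3.873 -4.598 1.867
vertex -1.591 -4.017 1.606
endloop
endfacet
facet normal -0.714 -0.280 0.641
outer loop
vertex -2.992 -4.567 2.862
vertex -3.187 -3.732 3.01
vertex -3.873 -4.598 1.867
endloop
endfacet
facet normal -0.225 0.960 0.169
outer loop
vertex -4.069 -3.763 2.014
vertex -3.187 -3.732 3.01
vertex -2.668 -3.213 0.758
endloop
endfacet
facet normal 0.714 0.281 -0.641
outer loop
vertex -1.787 -3.182 1.753
vertex -1.591 -4.017 1.606
vertex -2.668 -3.213 0.758
endloop
endfacet
facet normal -0.225 0.960 0.169
outer loop
vertex -2.668 -3.213 0.758
vertex -3.187 -3.732 3.01
vertex -1.787 -3.182 1.753
endloop
endfacet
facet normal 0.662 0.024 0.749
outer loop
vertex -1.787 -3.182 1.753
vertex -2.992 -4.567 2.862
vertex -1.591 -4.017 1.606
endloop
endfacet
facet normal 0.663 0.022 0.748
outer loop
vertex -3.187 -3.732 3.01
vertex -2.992 -4.567 2.862
vertex -1.787 -3.182 1.753
endloop
endfacet
facet normal 0.724 0.347 -0.597
outer loop
vertex 0.159 -0.436 1.071
vertex -0.493 -0.285 0.368
vertex -0.207 0.322 1.068
endloop
endfacet
facet normal -0.000 0.004 1.000
outer loop
vertex 0.159 -0.436 1.071
vertex -0.207 0.322 1.068
vertex -1.347 -0.695 1.072
endloop
endfacet
facet normal 0.724 0.347 -0.596
outer loop
vertex -0.207 0.322 1.068
vertex -0.493 -0.285 0.368
vertex -0.788 0.623 0.538
endloop
endfacet
facet normal -0.435 0.490 0.755
outer loop
vertex -0.207 0.322 1.068
vertex -0.788 0.623 0.538
vertex -1.347 -0.695 1.072
endloop
endfacet
facet normal 0.724 0.347 -0.597
outer loop
vertex -0.788 0.623 0.538
vertex -0.493 -0.285 0.368
vertex -1.147 0.24 -0.12
endloop
endfacet
facet normal -0.867 0.453 0.210
outer loop
vertex -0.788 0.623 0.538
vertex -1.147 0.24 -0.12
vertex -1.347 -0.695 1.072
endloop
endfacet
facet normal 0.724 0.347 -0.597
outer loop
vertex -1.147 0.24 -0.12
vertex -0.493 -0.285 0.368
vertex -1.013 -0.539 -0.41
endloop
endfacet
facet normal -0.970 -0.082 -0.227
outer loop
vertex -1.147 0.24 -0.12
vertex -1.013 -0.539 -0.41
vertex -1.347 -0.695 1.072
endloop
endfacet
facet normal 0.723 0.347 -0.597
outer loop
vertex -1.013 -0.539 -0.41
vertex -0.493 -0.285 0.368
vertex -0.488 -1.126 -0.115
endloop
endfacet
facet normal -0.667 -0.710 -0.225
outer loop
vertex -1.013 -0.539 -0.41
vertex -0.488 -1.126 -0.115
vertex -1.347 -0.695 1.072
endloop
endfacet
facet normal 0.723 0.347 -0.597
outer loop
vertex -0.488 -1.126 -0.115
vertex -0.493 -0.285 0.368
vertex 0.034 -1.08 0.544
endloop
endfacet
facet normal -0.186 -0.959 0.214
outer loop
vertex -0.488 -1.126 -0.115
vertex 0.034 -1.08 0.544
vertex -1.347 -0.695 1.072
endloop
endfacet
facet normal 0.724 0.348 -0.596
outer loop
vertex 0.034 -1.08 0.544
vertex -0.493 -0.285 0.368
vertex 0.159 -0.436 1.071
endloop
endfacet
facet normal 0.111 -0.642 0.758
outer loop
vertex 0.034 -1.08 0.544
vertex 0.159 -0.436 1.071
vertex -1.347 -0.695 1.072
endloop
endfacet
facet normal -0.509 0.307 -0.805
outer loop
vertex 1.64 1.117 2.473
vertex 2.473 1.698 2.168
vertex 2.099 0.105 1.797
endloop
endfacet
facet normal -0.785 -0.548 0.287
outer loop
vertex 2.867 -0.358 3.012
vertex 1.64 1.117 2.473
vertex 2.099 0.105 1.797
endloop
endfacet
facet normal -0.509 0.307 -0.805
outer loop
vertex 2.099 0.105 1.797
vertex 2.473 1.698 2.168
vertex 2.932 0.686 1.492
endloop
endfacet
facet normal 0.353 -0.778 -0.519
outer loop
vertex 2.932 0.686 1.492
vertex 2.867 -0.358 3.012
vertex 2.099 0.105 1.797
endloop
endfacet
facet normal -0.353 0.778 0.519
outer loop
vertex 1.64 1.117 2.473
vertex 3.241 1.235 3.383
vertex 2.473 1.698 2.168
endloop
endfacet
facet normal -0.785 -0.548 0.287
outer loop
vertex 2.408 0.654 3.688
vertex 1.64 1.117 2.473
vertex 2.867 -0.358 3.012
endloop
endfacet
facet normal -0.353 0.778 0.519
outer loop
vertex 2.408 0.654 3.688
vertex 3.241 1.235 3.383
vertex 1.64 1.117 2.473
endloop
endfacet
facet normal 0.785 0.548 -0.287
outer loop
vertex 2.473 1.698 2.168
vertex 3.241 1.235 3.383
vertex 2.932 0.686 1.492
endloop
endfacet
facet normal 0.353 -0.778 -0.519
outer loop
vertex 3.7 0.223 2.707
vertex 2.867 -0.358 3.012
vertex 2.932 0.686 1.492
endloop
endfacet
facet normal 0.785 0.548 -0.287
outer loop
vertex 2.932 0.686 1.492
vertex 3.241 1.235 3.383
vertex 3.7 0.223 2.707
endloop
endfacet
facet normal 0.509 -0.307 0.805
outer loop
vertex 3.7 0.223 2.707
vertex 2.408 0.654 3.688
vertex 2.867 -0.358 3.012
endloop
endfacet
facet normal 0.509 -0.307 0.805
outer loop
vertex 3.241 1.235 3.383
vertex 2.408 0.654 3.688
vertex 3.7 0.223 2.707
endloop
endfacet

endsolid


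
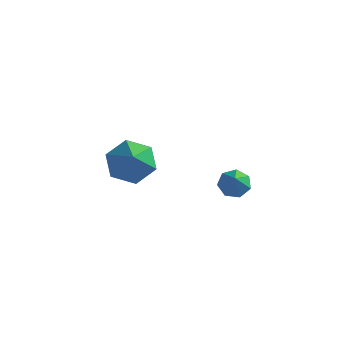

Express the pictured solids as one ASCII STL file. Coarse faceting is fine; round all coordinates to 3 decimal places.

solid 
facet normal -0.385 0.578 -0.719
outer loop
vertex -2.649 -2.402 0.395
vertex -3.118 -1.927 1.028
vertex -2.271 -1.661 0.788
endloop
endfacet
facet normal 0.909 -0.326 -0.260
outer loop
vertex -2.649 -2.402 0.395
vertex -2.271 -1.661 0.788
vertex -2.302 -3.153 2.552
endloop
endfacet
facet normal -0.385 0.578 -0.719
outer loop
vertex -2.271 -1.661 0.788
vertex -3.118 -1.927 1.028
vertex -2.74 -1.186 1.421
endloop
endfacet
facet normal 0.856 0.388 0.343
outer loop
vertex -2.271 -1.661 0.788
vertex -2.74 -1.186 1.421
vertex -2.302 -3.153 2.552
endloop
endfacet
facet normal -0.385 0.578 -0.720
outer loop
vertex -2.74 -1.186 1.421
vertex -3.118 -1.927 1.028
vertex -3.588 -1.452 1.661
endloop
endfacet
facet normal 0.082 0.510 0.856
outer loop
vertex -2.74 -1.186 1.421
vertex -3.588 -1.452 1.661
vertex -2.302 -3.153 2.552
endloop
endfacet
facet normal -0.385 0.578 -0.720
outer loop
vertex -3.588 -1.452 1.661
vertex -3.118 -1.927 1.028
vertex -3.966 -2.193 1.268
endloop
endfacet
facet normal -0.638 -0.081 0.766
outer loop
vertex -3.588 -1.452 1.661
vertex -3.966 -2.193 1.268
vertex -2.302 -3.153 2.552
endloop
endfacet
facet normal -0.385 0.578 -0.720
outer loop
vertex -3.966 -2.193 1.268
vertex -3.118 -1.927 1.028
vertex -3.496 -2.668 0.635
endloop
endfacet
facet normal -0.584 -0.795 0.163
outer loop
vertex -3.966 -2.193 1.268
vertex -3.496 -2.668 0.635
vertex -2.302 -3.153 2.552
endloop
endfacet
facet normal -0.385 0.578 -0.719
outer loop
vertex -3.496 -2.668 0.635
vertex -3.118 -1.927 1.028
vertex -2.649 -2.402 0.395
endloop
endfacet
facet normal 0.189 -0.918 -0.350
outer loop
vertex -3.496 -2.668 0.635
vertex -2.649 -2.402 0.395
vertex -2.302 -3.153 2.552
endloop
endfacet
facet normal -0.301 0.548 -0.780
outer loop
vertex -0.85 1.923 -2.956
vertex -1.247 2.239 -2.581
vertex -0.646 2.372 -2.719
endloop
endfacet
facet normal 0.925 -0.366 -0.103
outer loop
vertex -0.85 1.923 -2.956
vertex -0.646 2.372 -2.719
vertex -0.853 1.521 -1.559
endloop
endfacet
facet normal -0.301 0.548 -0.780
outer loop
vertex -0.646 2.372 -2.719
vertex -1.247 2.239 -2.581
vertex -0.894 2.72 -2.379
endloop
endfacet
facet normal 0.889 0.279 0.363
outer loop
vertex -0.646 2.372 -2.719
vertex -0.894 2.72 -2.379
vertex -0.853 1.521 -1.559
endloop
endfacet
facet normal -0.300 0.548 -0.781
outer loop
vertex -0.894 2.72 -2.379
vertex -1.247 2.239 -2.581
vertex -1.408 2.707 -2.191
endloop
endfacet
facet normal 0.275 0.549 0.789
outer loop
vertex -0.894 2.72 -2.379
vertex -1.408 2.707 -2.191
vertex -0.853 1.521 -1.559
endloop
endfacet
facet normal -0.300 0.548 -0.781
outer loop
vertex -1.408 2.707 -2.191
vertex -1.247 2.239 -2.581
vertex -1.8 2.341 -2.297
endloop
endfacet
facet normal -0.457 0.242 0.856
outer loop
vertex -1.408 2.707 -2.191
vertex -1.8 2.341 -2.297
vertex -0.853 1.521 -1.559
endloop
endfacet
facet normal -0.300 0.547 -0.781
outer loop
vertex -1.8 2.341 -2.297
vertex -1.247 2.239 -2.581
vertex -1.775 1.898 -2.617
endloop
endfacet
facet normal -0.755 -0.412 0.511
outer loop
vertex -1.8 2.341 -2.297
vertex -1.775 1.898 -2.617
vertex -0.853 1.521 -1.559
endloop
endfacet
facet normal -0.301 0.548 -0.781
outer loop
vertex -1.775 1.898 -2.617
vertex -1.247 2.239 -2.581
vertex -1.353 1.712 -2.91
endloop
endfacet
facet normal -0.394 -0.919 0.016
outer loop
vertex -1.775 1.898 -2.617
vertex -1.353 1.712 -2.91
vertex -0.853 1.521 -1.559
endloop
endfacet
facet normal -0.301 0.548 -0.780
outer loop
vertex -1.353 1.712 -2.91
vertex -1.247 2.239 -2.581
vertex -0.85 1.923 -2.956
endloop
endfacet
facet normal 0.354 -0.899 -0.258
outer loop
vertex -1.353 1.712 -2.91
vertex -0.85 1.923 -2.956
vertex -0.853 1.521 -1.559
endloop
endfacet

endsolid


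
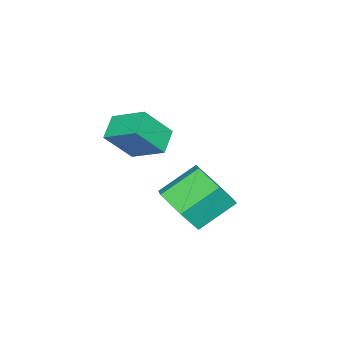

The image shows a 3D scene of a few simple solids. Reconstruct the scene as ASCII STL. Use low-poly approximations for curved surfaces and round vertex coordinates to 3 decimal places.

solid 
facet normal -0.854 -0.120 0.506
outer loop
vertex -0.555 -4.813 2.875
vertex -0.392 -3.628 3.432
vertex -1.277 -4.209 1.799
endloop
endfacet
facet normal -0.123 -0.898 -0.422
outer loop
vertex -0.448 -4.092 1.308
vertex -0.555 -4.813 2.875
vertex -1.277 -4.209 1.799
endloop
endfacet
facet normal -0.854 -0.120 0.506
outer loop
vertex -1.277 -4.209 1.799
vertex -0.392 -3.628 3.432
vertex -1.114 -3.023 2.356
endloop
endfacet
facet normal -0.505 0.423 -0.752
outer loop
vertex -1.114 -3.023 2.356
vertex -0.448 -4.092 1.308
vertex -1.277 -4.209 1.799
endloop
endfacet
facet normal 0.505 -0.423 0.752
outer loop
vertex -0.555 -4.813 2.875
vertex 0.437 -3.511 2.941
vertex -0.392 -3.628 3.432
endloop
endfacet
facet normal -0.124 -0.898 -0.422
outer loop
vertex 0.274 -4.697 2.384
vertex -0.555 -4.813 2.875
vertex -0.448 -4.092 1.308
endloop
endfacet
facet normal 0.505 -0.423 0.753
outer loop
vertex 0.274 -4.697 2.384
vertex 0.437 -3.511 2.941
vertex -0.555 -4.813 2.875
endloop
endfacet
facet normal 0.123 0.898 0.422
outer loop
vertex -0.392 -3.628 3.432
vertex 0.437 -3.511 2.941
vertex -1.114 -3.023 2.356
endloop
endfacet
facet normal -0.505 0.423 -0.752
outer loop
vertex -0.285 -2.907 1.865
vertex -0.448 -4.092 1.308
vertex -1.114 -3.023 2.356
endloop
endfacet
facet normal 0.124 0.898 0.421
outer loop
vertex -1.114 -3.023 2.356
vertex 0.437 -3.511 2.941
vertex -0.285 -2.907 1.865
endloop
endfacet
facet normal 0.854 0.120 -0.506
outer loop
vertex -0.285 -2.907 1.865
vertex 0.274 -4.697 2.384
vertex -0.448 -4.092 1.308
endloop
endfacet
facet normal 0.854 0.120 -0.506
outer loop
vertex 0.437 -3.511 2.941
vertex 0.274 -4.697 2.384
vertex -0.285 -2.907 1.865
endloop
endfacet
facet normal 0.600 -0.557 -0.575
outer loop
vertex 0.099 -2.186 -0.483
vertex -0.732 -2.653 -0.898
vertex -0.349 -1.79 -1.334
endloop
endfacet
facet normal 0.674 0.739 -0.011
outer loop
vertex 0.099 -2.186 -0.483
vertex -0.349 -1.79 -1.334
vertex -0.838 -1.319 0.414
endloop
endfacet
facet normal 0.674 0.739 -0.011
outer loop
vertex -0.838 -1.319 0.414
vertex -0.349 -1.79 -1.334
vertex -1.286 -0.923 -0.437
endloop
endfacet
facet normal -0.601 0.555 0.575
outer loop
vertex -0.838 -1.319 0.414
vertex -1.286 -0.923 -0.437
vertex -1.668 -1.787 -0.002
endloop
endfacet
facet normal 0.600 -0.557 -0.574
outer loop
vertex -0.349 -1.79 -1.334
vertex -0.732 -2.653 -0.898
vertex -1.18 -2.258 -1.749
endloop
endfacet
facet normal -0.037 0.699 -0.714
outer loop
vertex -0.349 -1.79 -1.334
vertex -1.18 -2.258 -1.749
vertex -1.286 -0.923 -0.437
endloop
endfacet
facet normal -0.036 0.699 -0.714
outer loop
vertex -1.286 -0.923 -0.437
vertex -1.18 -2.258 -1.749
vertex -2.117 -1.391 -0.853
endloop
endfacet
facet normal -0.601 0.555 0.575
outer loop
vertex -1.286 -0.923 -0.437
vertex -2.117 -1.391 -0.853
vertex -1.668 -1.787 -0.002
endloop
endfacet
facet normal 0.601 -0.556 -0.574
outer loop
vertex -1.18 -2.258 -1.749
vertex -0.732 -2.653 -0.898
vertex -1.562 -3.121 -1.314
endloop
endfacet
facet normal -0.710 -0.040 -0.703
outer loop
vertex -1.18 -2.258 -1.749
vertex -1.562 -3.121 -1.314
vertex -2.117 -1.391 -0.853
endloop
endfacet
facet normal -0.710 -0.041 -0.703
outer loop
vertex -2.117 -1.391 -0.853
vertex -1.562 -3.121 -1.314
vertex -2.499 -2.254 -0.417
endloop
endfacet
facet normal -0.600 0.556 0.575
outer loop
vertex -2.117 -1.391 -0.853
vertex -2.499 -2.254 -0.417
vertex -1.668 -1.787 -0.002
endloop
endfacet
facet normal 0.601 -0.555 -0.575
outer loop
vertex -1.562 -3.121 -1.314
vertex -0.732 -2.653 -0.898
vertex -1.114 -3.517 -0.463
endloop
endfacet
facet normal -0.674 -0.739 0.011
outer loop
vertex -1.562 -3.121 -1.314
vertex -1.114 -3.517 -0.463
vertex -2.499 -2.254 -0.417
endloop
endfacet
facet normal -0.674 -0.739 0.011
outer loop
vertex -2.499 -2.254 -0.417
vertex -1.114 -3.517 -0.463
vertex -2.051 -2.65 0.434
endloop
endfacet
facet normal -0.600 0.557 0.575
outer loop
vertex -2.499 -2.254 -0.417
vertex -2.051 -2.65 0.434
vertex -1.668 -1.787 -0.002
endloop
endfacet
facet normal 0.601 -0.555 -0.575
outer loop
vertex -1.114 -3.517 -0.463
vertex -0.732 -2.653 -0.898
vertex -0.283 -3.049 -0.047
endloop
endfacet
facet normal 0.036 -0.699 0.714
outer loop
vertex -1.114 -3.517 -0.463
vertex -0.283 -3.049 -0.047
vertex -2.051 -2.65 0.434
endloop
endfacet
facet normal 0.037 -0.699 0.714
outer loop
vertex -2.051 -2.65 0.434
vertex -0.283 -3.049 -0.047
vertex -1.22 -2.182 0.849
endloop
endfacet
facet normal -0.600 0.557 0.574
outer loop
vertex -2.051 -2.65 0.434
vertex -1.22 -2.182 0.849
vertex -1.668 -1.787 -0.002
endloop
endfacet
facet normal 0.600 -0.556 -0.575
outer loop
vertex -0.283 -3.049 -0.047
vertex -0.732 -2.653 -0.898
vertex 0.099 -2.186 -0.483
endloop
endfacet
facet normal 0.710 0.041 0.703
outer loop
vertex -0.283 -3.049 -0.047
vertex 0.099 -2.186 -0.483
vertex -1.22 -2.182 0.849
endloop
endfacet
facet normal 0.710 0.040 0.703
outer loop
vertex -1.22 -2.182 0.849
vertex 0.099 -2.186 -0.483
vertex -0.838 -1.319 0.414
endloop
endfacet
facet normal -0.601 0.556 0.574
outer loop
vertex -1.22 -2.182 0.849
vertex -0.838 -1.319 0.414
vertex -1.668 -1.787 -0.002
endloop
endfacet

endsolid


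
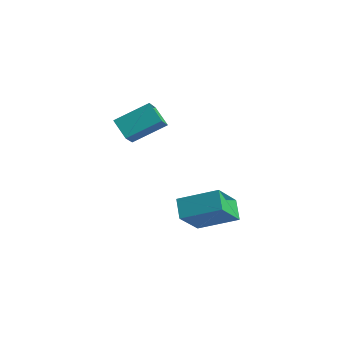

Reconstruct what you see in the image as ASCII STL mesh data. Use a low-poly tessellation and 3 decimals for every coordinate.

solid 
facet normal -0.787 -0.477 -0.392
outer loop
vertex 2.431 -2.364 -2.571
vertex 2.391 -0.974 -4.185
vertex 3.128 -3.029 -3.161
endloop
endfacet
facet normal 0.019 -0.652 0.758
outer loop
vertex 4.749 -2.046 -2.355
vertex 2.431 -2.364 -2.571
vertex 3.128 -3.029 -3.161
endloop
endfacet
facet normal -0.787 -0.477 -0.392
outer loop
vertex 3.128 -3.029 -3.161
vertex 2.391 -0.974 -4.185
vertex 3.088 -1.639 -4.775
endloop
endfacet
facet normal 0.617 -0.589 -0.522
outer loop
vertex 3.088 -1.639 -4.775
vertex 4.749 -2.046 -2.355
vertex 3.128 -3.029 -3.161
endloop
endfacet
facet normal -0.617 0.589 0.522
outer loop
vertex 2.431 -2.364 -2.571
vertex 4.012 0.009 -3.379
vertex 2.391 -0.974 -4.185
endloop
endfacet
facet normal 0.019 -0.652 0.758
outer loop
vertex 4.052 -1.381 -1.765
vertex 2.431 -2.364 -2.571
vertex 4.749 -2.046 -2.355
endloop
endfacet
facet normal -0.617 0.589 0.522
outer loop
vertex 4.052 -1.381 -1.765
vertex 4.012 0.009 -3.379
vertex 2.431 -2.364 -2.571
endloop
endfacet
facet normal -0.019 0.652 -0.758
outer loop
vertex 2.391 -0.974 -4.185
vertex 4.012 0.009 -3.379
vertex 3.088 -1.639 -4.775
endloop
endfacet
facet normal 0.617 -0.589 -0.522
outer loop
vertex 4.709 -0.656 -3.969
vertex 4.749 -2.046 -2.355
vertex 3.088 -1.639 -4.775
endloop
endfacet
facet normal -0.019 0.652 -0.758
outer loop
vertex 3.088 -1.639 -4.775
vertex 4.012 0.009 -3.379
vertex 4.709 -0.656 -3.969
endloop
endfacet
facet normal 0.787 0.477 0.392
outer loop
vertex 4.709 -0.656 -3.969
vertex 4.052 -1.381 -1.765
vertex 4.749 -2.046 -2.355
endloop
endfacet
facet normal 0.787 0.477 0.392
outer loop
vertex 4.012 0.009 -3.379
vertex 4.052 -1.381 -1.765
vertex 4.709 -0.656 -3.969
endloop
endfacet
facet normal -0.797 0.229 0.559
outer loop
vertex 0.477 -1.816 2.751
vertex 0.023 -0.821 1.696
vertex -0.5 -3.156 1.907
endloop
endfacet
facet normal 0.299 -0.655 0.694
outer loop
vertex 0.417 -3.419 1.264
vertex 0.477 -1.816 2.751
vertex -0.5 -3.156 1.907
endloop
endfacet
facet normal -0.797 0.229 0.559
outer loop
vertex -0.5 -3.156 1.907
vertex 0.023 -0.821 1.696
vertex -0.953 -2.16 0.852
endloop
endfacet
facet normal -0.525 -0.720 -0.454
outer loop
vertex -0.953 -2.16 0.852
vertex 0.417 -3.419 1.264
vertex -0.5 -3.156 1.907
endloop
endfacet
facet normal 0.525 0.720 0.454
outer loop
vertex 0.477 -1.816 2.751
vertex 0.94 -1.084 1.053
vertex 0.023 -0.821 1.696
endloop
endfacet
facet normal 0.298 -0.655 0.694
outer loop
vertex 1.393 -2.08 2.108
vertex 0.477 -1.816 2.751
vertex 0.417 -3.419 1.264
endloop
endfacet
facet normal 0.526 0.720 0.454
outer loop
vertex 1.393 -2.08 2.108
vertex 0.94 -1.084 1.053
vertex 0.477 -1.816 2.751
endloop
endfacet
facet normal -0.299 0.655 -0.694
outer loop
vertex 0.023 -0.821 1.696
vertex 0.94 -1.084 1.053
vertex -0.953 -2.16 0.852
endloop
endfacet
facet normal -0.526 -0.720 -0.453
outer loop
vertex -0.037 -2.424 0.209
vertex 0.417 -3.419 1.264
vertex -0.953 -2.16 0.852
endloop
endfacet
facet normal -0.299 0.655 -0.694
outer loop
vertex -0.953 -2.16 0.852
vertex 0.94 -1.084 1.053
vertex -0.037 -2.424 0.209
endloop
endfacet
facet normal 0.797 -0.229 -0.559
outer loop
vertex -0.037 -2.424 0.209
vertex 1.393 -2.08 2.108
vertex 0.417 -3.419 1.264
endloop
endfacet
facet normal 0.797 -0.229 -0.559
outer loop
vertex 0.94 -1.084 1.053
vertex 1.393 -2.08 2.108
vertex -0.037 -2.424 0.209
endloop
endfacet

endsolid


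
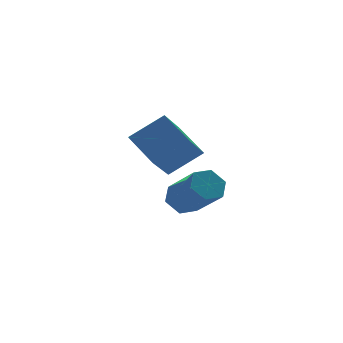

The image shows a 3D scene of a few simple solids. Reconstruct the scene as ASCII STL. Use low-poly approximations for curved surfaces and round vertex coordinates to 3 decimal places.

solid 
facet normal -0.194 0.740 -0.644
outer loop
vertex 0.256 1.383 -0.219
vertex -0.064 0.899 -0.678
vertex -0.469 1.242 -0.162
endloop
endfacet
facet normal -0.066 0.645 0.761
outer loop
vertex 0.256 1.383 -0.219
vertex -0.469 1.242 -0.162
vertex 0.624 -0.015 0.998
endloop
endfacet
facet normal -0.067 0.645 0.761
outer loop
vertex 0.624 -0.015 0.998
vertex -0.469 1.242 -0.162
vertex -0.1 -0.157 1.055
endloop
endfacet
facet normal 0.196 -0.740 0.643
outer loop
vertex 0.624 -0.015 0.998
vertex -0.1 -0.157 1.055
vertex 0.304 -0.499 0.538
endloop
endfacet
facet normal -0.194 0.740 -0.644
outer loop
vertex -0.469 1.242 -0.162
vertex -0.064 0.899 -0.678
vertex -0.788 0.758 -0.622
endloop
endfacet
facet normal -0.881 0.156 0.447
outer loop
vertex -0.469 1.242 -0.162
vertex -0.788 0.758 -0.622
vertex -0.1 -0.157 1.055
endloop
endfacet
facet normal -0.881 0.157 0.447
outer loop
vertex -0.1 -0.157 1.055
vertex -0.788 0.758 -0.622
vertex -0.42 -0.641 0.595
endloop
endfacet
facet normal 0.196 -0.740 0.643
outer loop
vertex -0.1 -0.157 1.055
vertex -0.42 -0.641 0.595
vertex 0.304 -0.499 0.538
endloop
endfacet
facet normal -0.194 0.740 -0.644
outer loop
vertex -0.788 0.758 -0.622
vertex -0.064 0.899 -0.678
vertex -0.384 0.415 -1.138
endloop
endfacet
facet normal -0.815 -0.487 -0.314
outer loop
vertex -0.788 0.758 -0.622
vertex -0.384 0.415 -1.138
vertex -0.42 -0.641 0.595
endloop
endfacet
facet normal -0.814 -0.488 -0.314
outer loop
vertex -0.42 -0.641 0.595
vertex -0.384 0.415 -1.138
vertex -0.016 -0.983 0.079
endloop
endfacet
facet normal 0.196 -0.740 0.644
outer loop
vertex -0.42 -0.641 0.595
vertex -0.016 -0.983 0.079
vertex 0.304 -0.499 0.538
endloop
endfacet
facet normal -0.196 0.740 -0.643
outer loop
vertex -0.384 0.415 -1.138
vertex -0.064 0.899 -0.678
vertex 0.34 0.557 -1.195
endloop
endfacet
facet normal 0.067 -0.645 -0.761
outer loop
vertex -0.384 0.415 -1.138
vertex 0.34 0.557 -1.195
vertex -0.016 -0.983 0.079
endloop
endfacet
facet normal 0.066 -0.645 -0.761
outer loop
vertex -0.016 -0.983 0.079
vertex 0.34 0.557 -1.195
vertex 0.709 -0.842 0.022
endloop
endfacet
facet normal 0.194 -0.740 0.644
outer loop
vertex -0.016 -0.983 0.079
vertex 0.709 -0.842 0.022
vertex 0.304 -0.499 0.538
endloop
endfacet
facet normal -0.196 0.740 -0.643
outer loop
vertex 0.34 0.557 -1.195
vertex -0.064 0.899 -0.678
vertex 0.66 1.041 -0.735
endloop
endfacet
facet normal 0.880 -0.157 -0.447
outer loop
vertex 0.34 0.557 -1.195
vertex 0.66 1.041 -0.735
vertex 0.709 -0.842 0.022
endloop
endfacet
facet normal 0.881 -0.157 -0.446
outer loop
vertex 0.709 -0.842 0.022
vertex 0.66 1.041 -0.735
vertex 1.028 -0.358 0.482
endloop
endfacet
facet normal 0.194 -0.740 0.644
outer loop
vertex 0.709 -0.842 0.022
vertex 1.028 -0.358 0.482
vertex 0.304 -0.499 0.538
endloop
endfacet
facet normal -0.196 0.740 -0.644
outer loop
vertex 0.66 1.041 -0.735
vertex -0.064 0.899 -0.678
vertex 0.256 1.383 -0.219
endloop
endfacet
facet normal 0.814 0.488 0.314
outer loop
vertex 0.66 1.041 -0.735
vertex 0.256 1.383 -0.219
vertex 1.028 -0.358 0.482
endloop
endfacet
facet normal 0.815 0.488 0.314
outer loop
vertex 1.028 -0.358 0.482
vertex 0.256 1.383 -0.219
vertex 0.624 -0.015 0.998
endloop
endfacet
facet normal 0.194 -0.740 0.644
outer loop
vertex 1.028 -0.358 0.482
vertex 0.624 -0.015 0.998
vertex 0.304 -0.499 0.538
endloop
endfacet
facet normal -0.802 0.124 -0.584
outer loop
vertex -2.953 -1.272 3.63
vertex -1.938 -0.161 2.47
vertex -2.562 -2.451 2.843
endloop
endfacet
facet normal -0.534 -0.585 0.611
outer loop
vertex -1.342 -2.639 3.73
vertex -2.953 -1.272 3.63
vertex -2.562 -2.451 2.843
endloop
endfacet
facet normal -0.802 0.124 -0.584
outer loop
vertex -2.562 -2.451 2.843
vertex -1.938 -0.161 2.47
vertex -1.547 -1.34 1.683
endloop
endfacet
facet normal 0.266 -0.802 -0.535
outer loop
vertex -1.547 -1.34 1.683
vertex -1.342 -2.639 3.73
vertex -2.562 -2.451 2.843
endloop
endfacet
facet normal -0.266 0.802 0.535
outer loop
vertex -2.953 -1.272 3.63
vertex -0.718 -0.349 3.357
vertex -1.938 -0.161 2.47
endloop
endfacet
facet normal -0.534 -0.585 0.611
outer loop
vertex -1.733 -1.46 4.517
vertex -2.953 -1.272 3.63
vertex -1.342 -2.639 3.73
endloop
endfacet
facet normal -0.266 0.802 0.535
outer loop
vertex -1.733 -1.46 4.517
vertex -0.718 -0.349 3.357
vertex -2.953 -1.272 3.63
endloop
endfacet
facet normal 0.534 0.585 -0.611
outer loop
vertex -1.938 -0.161 2.47
vertex -0.718 -0.349 3.357
vertex -1.547 -1.34 1.683
endloop
endfacet
facet normal 0.266 -0.802 -0.535
outer loop
vertex -0.327 -1.528 2.57
vertex -1.342 -2.639 3.73
vertex -1.547 -1.34 1.683
endloop
endfacet
facet normal 0.534 0.585 -0.611
outer loop
vertex -1.547 -1.34 1.683
vertex -0.718 -0.349 3.357
vertex -0.327 -1.528 2.57
endloop
endfacet
facet normal 0.802 -0.124 0.584
outer loop
vertex -0.327 -1.528 2.57
vertex -1.733 -1.46 4.517
vertex -1.342 -2.639 3.73
endloop
endfacet
facet normal 0.802 -0.124 0.584
outer loop
vertex -0.718 -0.349 3.357
vertex -1.733 -1.46 4.517
vertex -0.327 -1.528 2.57
endloop
endfacet

endsolid


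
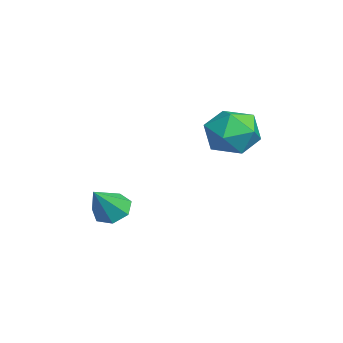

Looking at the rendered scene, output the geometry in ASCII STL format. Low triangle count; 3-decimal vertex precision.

solid 
facet normal -0.233 0.152 0.961
outer loop
vertex -2.376 3.498 1.347
vertex -2.735 2.68 1.389
vertex -1.87 2.799 1.58
endloop
endfacet
facet normal 0.354 0.516 0.780
outer loop
vertex -2.376 3.498 1.347
vertex -1.87 2.799 1.58
vertex -1.547 3.419 1.023
endloop
endfacet
facet normal 0.185 0.952 0.242
outer loop
vertex -2.376 3.498 1.347
vertex -1.547 3.419 1.023
vertex -2.212 3.684 0.489
endloop
endfacet
facet normal -0.506 0.858 0.089
outer loop
vertex -2.376 3.498 1.347
vertex -2.212 3.684 0.489
vertex -2.947 3.227 0.715
endloop
endfacet
facet normal -0.764 0.363 0.534
outer loop
vertex -2.376 3.498 1.347
vertex -2.947 3.227 0.715
vertex -2.735 2.68 1.389
endloop
endfacet
facet normal 0.839 0.050 0.542
outer loop
vertex -1.547 3.419 1.023
vertex -1.87 2.799 1.58
vertex -1.393 2.553 0.865
endloop
endfacet
facet normal -0.110 -0.540 0.834
outer loop
vertex -1.87 2.799 1.58
vertex -2.735 2.68 1.389
vertex -2.128 2.096 1.091
endloop
endfacet
facet normal -0.969 -0.199 0.144
outer loop
vertex -2.735 2.68 1.389
vertex -2.947 3.227 0.715
vertex -2.793 2.361 0.557
endloop
endfacet
facet normal -0.552 0.603 -0.576
outer loop
vertex -2.947 3.227 0.715
vertex -2.212 3.684 0.489
vertex -2.47 2.981 -0.0
endloop
endfacet
facet normal 0.566 0.756 -0.329
outer loop
vertex -2.212 3.684 0.489
vertex -1.547 3.419 1.023
vertex -1.605 3.1 0.191
endloop
endfacet
facet normal 0.506 -0.858 -0.089
outer loop
vertex -1.964 2.282 0.233
vertex -1.393 2.553 0.865
vertex -2.128 2.096 1.091
endloop
endfacet
facet normal -0.185 -0.952 -0.242
outer loop
vertex -1.964 2.282 0.233
vertex -2.128 2.096 1.091
vertex -2.793 2.361 0.557
endloop
endfacet
facet normal -0.354 -0.516 -0.780
outer loop
vertex -1.964 2.282 0.233
vertex -2.793 2.361 0.557
vertex -2.47 2.981 -0.0
endloop
endfacet
facet normal 0.233 -0.152 -0.961
outer loop
vertex -1.964 2.282 0.233
vertex -2.47 2.981 -0.0
vertex -1.605 3.1 0.191
endloop
endfacet
facet normal 0.764 -0.363 -0.534
outer loop
vertex -1.964 2.282 0.233
vertex -1.605 3.1 0.191
vertex -1.393 2.553 0.865
endloop
endfacet
facet normal 0.552 -0.603 0.576
outer loop
vertex -2.128 2.096 1.091
vertex -1.393 2.553 0.865
vertex -1.87 2.799 1.58
endloop
endfacet
facet normal -0.566 -0.756 0.329
outer loop
vertex -2.793 2.361 0.557
vertex -2.128 2.096 1.091
vertex -2.735 2.68 1.389
endloop
endfacet
facet normal -0.839 -0.050 -0.542
outer loop
vertex -2.47 2.981 -0.0
vertex -2.793 2.361 0.557
vertex -2.947 3.227 0.715
endloop
endfacet
facet normal 0.110 0.540 -0.834
outer loop
vertex -1.605 3.1 0.191
vertex -2.47 2.981 -0.0
vertex -2.212 3.684 0.489
endloop
endfacet
facet normal 0.969 0.199 -0.144
outer loop
vertex -1.393 2.553 0.865
vertex -1.605 3.1 0.191
vertex -1.547 3.419 1.023
endloop
endfacet
facet normal -0.525 0.410 -0.746
outer loop
vertex -2.504 -0.403 -2.781
vertex -3.011 -0.404 -2.425
vertex -2.581 0.039 -2.484
endloop
endfacet
facet normal 0.978 0.202 -0.048
outer loop
vertex -2.504 -0.403 -2.781
vertex -2.581 0.039 -2.484
vertex -2.329 -0.936 -1.455
endloop
endfacet
facet normal -0.525 0.410 -0.746
outer loop
vertex -2.581 0.039 -2.484
vertex -3.011 -0.404 -2.425
vertex -2.982 0.148 -2.142
endloop
endfacet
facet normal 0.585 0.655 0.478
outer loop
vertex -2.581 0.039 -2.484
vertex -2.982 0.148 -2.142
vertex -2.329 -0.936 -1.455
endloop
endfacet
facet normal -0.525 0.410 -0.746
outer loop
vertex -2.982 0.148 -2.142
vertex -3.011 -0.404 -2.425
vertex -3.405 -0.159 -2.013
endloop
endfacet
facet normal -0.093 0.492 0.865
outer loop
vertex -2.982 0.148 -2.142
vertex -3.405 -0.159 -2.013
vertex -2.329 -0.936 -1.455
endloop
endfacet
facet normal -0.525 0.410 -0.746
outer loop
vertex -3.405 -0.159 -2.013
vertex -3.011 -0.404 -2.425
vertex -3.531 -0.649 -2.194
endloop
endfacet
facet normal -0.545 -0.164 0.822
outer loop
vertex -3.405 -0.159 -2.013
vertex -3.531 -0.649 -2.194
vertex -2.329 -0.936 -1.455
endloop
endfacet
facet normal -0.525 0.409 -0.747
outer loop
vertex -3.531 -0.649 -2.194
vertex -3.011 -0.404 -2.425
vertex -3.266 -0.955 -2.548
endloop
endfacet
facet normal -0.431 -0.817 0.384
outer loop
vertex -3.531 -0.649 -2.194
vertex -3.266 -0.955 -2.548
vertex -2.329 -0.936 -1.455
endloop
endfacet
facet normal -0.526 0.410 -0.745
outer loop
vertex -3.266 -0.955 -2.548
vertex -3.011 -0.404 -2.425
vertex -2.809 -0.845 -2.81
endloop
endfacet
facet normal 0.164 -0.979 -0.124
outer loop
vertex -3.266 -0.955 -2.548
vertex -2.809 -0.845 -2.81
vertex -2.329 -0.936 -1.455
endloop
endfacet
facet normal -0.524 0.411 -0.746
outer loop
vertex -2.809 -0.845 -2.81
vertex -3.011 -0.404 -2.425
vertex -2.504 -0.403 -2.781
endloop
endfacet
facet normal 0.791 -0.525 -0.315
outer loop
vertex -2.809 -0.845 -2.81
vertex -2.504 -0.403 -2.781
vertex -2.329 -0.936 -1.455
endloop
endfacet

endsolid


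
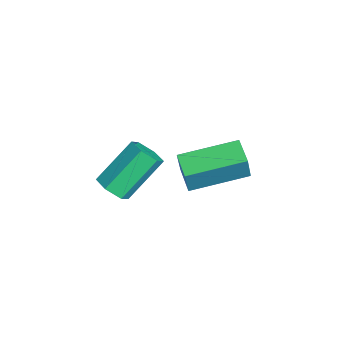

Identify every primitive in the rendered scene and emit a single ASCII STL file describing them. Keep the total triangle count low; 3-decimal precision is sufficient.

solid 
facet normal -0.966 -0.139 0.217
outer loop
vertex -2.916 0.024 -1.199
vertex -3.107 1.838 -0.887
vertex -3.143 0.16 -2.122
endloop
endfacet
facet normal 0.103 -0.980 -0.170
outer loop
vertex -2.293 0.282 -2.313
vertex -2.916 0.024 -1.199
vertex -3.143 0.16 -2.122
endloop
endfacet
facet normal -0.966 -0.139 0.217
outer loop
vertex -3.143 0.16 -2.122
vertex -3.107 1.838 -0.887
vertex -3.334 1.973 -1.81
endloop
endfacet
facet normal -0.236 0.141 -0.961
outer loop
vertex -3.334 1.973 -1.81
vertex -2.293 0.282 -2.313
vertex -3.143 0.16 -2.122
endloop
endfacet
facet normal 0.236 -0.140 0.961
outer loop
vertex -2.916 0.024 -1.199
vertex -2.257 1.96 -1.078
vertex -3.107 1.838 -0.887
endloop
endfacet
facet normal 0.104 -0.980 -0.169
outer loop
vertex -2.066 0.147 -1.39
vertex -2.916 0.024 -1.199
vertex -2.293 0.282 -2.313
endloop
endfacet
facet normal 0.236 -0.141 0.961
outer loop
vertex -2.066 0.147 -1.39
vertex -2.257 1.96 -1.078
vertex -2.916 0.024 -1.199
endloop
endfacet
facet normal -0.103 0.980 0.169
outer loop
vertex -3.107 1.838 -0.887
vertex -2.257 1.96 -1.078
vertex -3.334 1.973 -1.81
endloop
endfacet
facet normal -0.236 0.140 -0.961
outer loop
vertex -2.484 2.096 -2.001
vertex -2.293 0.282 -2.313
vertex -3.334 1.973 -1.81
endloop
endfacet
facet normal -0.104 0.980 0.170
outer loop
vertex -3.334 1.973 -1.81
vertex -2.257 1.96 -1.078
vertex -2.484 2.096 -2.001
endloop
endfacet
facet normal 0.966 0.139 -0.217
outer loop
vertex -2.484 2.096 -2.001
vertex -2.066 0.147 -1.39
vertex -2.293 0.282 -2.313
endloop
endfacet
facet normal 0.966 0.139 -0.217
outer loop
vertex -2.257 1.96 -1.078
vertex -2.066 0.147 -1.39
vertex -2.484 2.096 -2.001
endloop
endfacet
facet normal 0.328 -0.655 -0.680
outer loop
vertex 0.665 -2.305 1.016
vertex 0.331 -2.092 0.65
vertex 0.831 -1.897 0.703
endloop
endfacet
facet normal 0.893 -0.019 0.449
outer loop
vertex 0.665 -2.305 1.016
vertex 0.831 -1.897 0.703
vertex 0.164 -1.302 2.057
endloop
endfacet
facet normal 0.893 -0.019 0.449
outer loop
vertex 0.164 -1.302 2.057
vertex 0.831 -1.897 0.703
vertex 0.33 -0.894 1.744
endloop
endfacet
facet normal -0.327 0.655 0.681
outer loop
vertex 0.164 -1.302 2.057
vertex 0.33 -0.894 1.744
vertex -0.171 -1.088 1.69
endloop
endfacet
facet normal 0.328 -0.655 -0.680
outer loop
vertex 0.831 -1.897 0.703
vertex 0.331 -2.092 0.65
vertex 0.497 -1.684 0.337
endloop
endfacet
facet normal 0.714 0.644 -0.277
outer loop
vertex 0.831 -1.897 0.703
vertex 0.497 -1.684 0.337
vertex 0.33 -0.894 1.744
endloop
endfacet
facet normal 0.714 0.644 -0.277
outer loop
vertex 0.33 -0.894 1.744
vertex 0.497 -1.684 0.337
vertex -0.004 -0.681 1.378
endloop
endfacet
facet normal -0.327 0.656 0.680
outer loop
vertex 0.33 -0.894 1.744
vertex -0.004 -0.681 1.378
vertex -0.171 -1.088 1.69
endloop
endfacet
facet normal 0.327 -0.655 -0.681
outer loop
vertex 0.497 -1.684 0.337
vertex 0.331 -2.092 0.65
vertex -0.004 -1.878 0.283
endloop
endfacet
facet normal -0.179 0.664 -0.726
outer loop
vertex 0.497 -1.684 0.337
vertex -0.004 -1.878 0.283
vertex -0.004 -0.681 1.378
endloop
endfacet
facet normal -0.179 0.664 -0.726
outer loop
vertex -0.004 -0.681 1.378
vertex -0.004 -1.878 0.283
vertex -0.505 -0.875 1.324
endloop
endfacet
facet normal -0.327 0.656 0.680
outer loop
vertex -0.004 -0.681 1.378
vertex -0.505 -0.875 1.324
vertex -0.171 -1.088 1.69
endloop
endfacet
facet normal 0.327 -0.655 -0.681
outer loop
vertex -0.004 -1.878 0.283
vertex 0.331 -2.092 0.65
vertex -0.17 -2.286 0.596
endloop
endfacet
facet normal -0.893 0.019 -0.449
outer loop
vertex -0.004 -1.878 0.283
vertex -0.17 -2.286 0.596
vertex -0.505 -0.875 1.324
endloop
endfacet
facet normal -0.893 0.019 -0.449
outer loop
vertex -0.505 -0.875 1.324
vertex -0.17 -2.286 0.596
vertex -0.671 -1.283 1.637
endloop
endfacet
facet normal -0.328 0.655 0.680
outer loop
vertex -0.505 -0.875 1.324
vertex -0.671 -1.283 1.637
vertex -0.171 -1.088 1.69
endloop
endfacet
facet normal 0.327 -0.656 -0.680
outer loop
vertex -0.17 -2.286 0.596
vertex 0.331 -2.092 0.65
vertex 0.164 -2.499 0.962
endloop
endfacet
facet normal -0.714 -0.644 0.277
outer loop
vertex -0.17 -2.286 0.596
vertex 0.164 -2.499 0.962
vertex -0.671 -1.283 1.637
endloop
endfacet
facet normal -0.714 -0.644 0.277
outer loop
vertex -0.671 -1.283 1.637
vertex 0.164 -2.499 0.962
vertex -0.337 -1.496 2.003
endloop
endfacet
facet normal -0.328 0.655 0.680
outer loop
vertex -0.671 -1.283 1.637
vertex -0.337 -1.496 2.003
vertex -0.171 -1.088 1.69
endloop
endfacet
facet normal 0.327 -0.656 -0.680
outer loop
vertex 0.164 -2.499 0.962
vertex 0.331 -2.092 0.65
vertex 0.665 -2.305 1.016
endloop
endfacet
facet normal 0.179 -0.664 0.726
outer loop
vertex 0.164 -2.499 0.962
vertex 0.665 -2.305 1.016
vertex -0.337 -1.496 2.003
endloop
endfacet
facet normal 0.179 -0.664 0.726
outer loop
vertex -0.337 -1.496 2.003
vertex 0.665 -2.305 1.016
vertex 0.164 -1.302 2.057
endloop
endfacet
facet normal -0.327 0.655 0.681
outer loop
vertex -0.337 -1.496 2.003
vertex 0.164 -1.302 2.057
vertex -0.171 -1.088 1.69
endloop
endfacet

endsolid
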